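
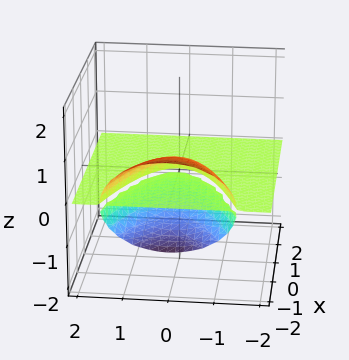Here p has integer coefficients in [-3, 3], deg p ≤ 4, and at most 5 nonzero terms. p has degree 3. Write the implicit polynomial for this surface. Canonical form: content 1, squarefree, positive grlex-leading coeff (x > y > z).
y^2*z + 2*z^3 + x*z

First, there are 2 components.
Next, the degree is 3 — no degree-2 surface has this shape.
Next, reading off the gridlines: one z-axis crossing is at z = 0; every point of the x-axis in the box is on the surface; the visible y-axis segment lies entirely on the surface.
Finally, together with the visible shape, these determine p as stated.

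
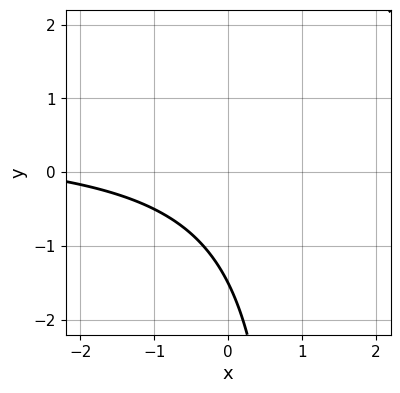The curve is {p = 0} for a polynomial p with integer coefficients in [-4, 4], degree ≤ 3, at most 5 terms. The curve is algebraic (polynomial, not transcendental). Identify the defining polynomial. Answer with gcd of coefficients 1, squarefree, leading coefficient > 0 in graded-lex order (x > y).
2*x*y - x - 2*y - 3

deg p = 2. No degree-1 curve has this shape.
Checking where it meets the axes: it misses every integer gridline on the x-axis.
Matching integer coefficients to the picture gives p.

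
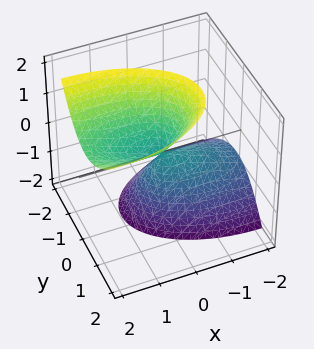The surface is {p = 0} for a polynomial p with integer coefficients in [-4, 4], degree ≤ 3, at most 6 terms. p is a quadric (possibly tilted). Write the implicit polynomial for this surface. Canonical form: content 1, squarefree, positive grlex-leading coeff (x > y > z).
x^2 - 2*x*z + 3*y^2 - y*z - z^2

(a) The degree is 2 — a generic line meets the surface in up to 2 points.
(b) From the visible intercepts: one y-axis crossing is at y = 0; it meets the x-axis at x = 0 (among the integer gridlines); one z-axis crossing is at z = 0.
(c) Assembling these constraints gives the stated polynomial.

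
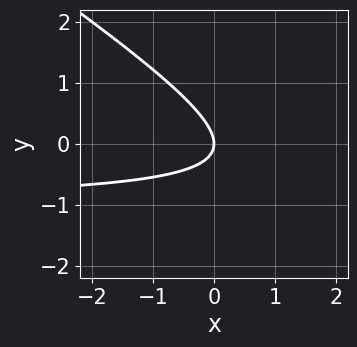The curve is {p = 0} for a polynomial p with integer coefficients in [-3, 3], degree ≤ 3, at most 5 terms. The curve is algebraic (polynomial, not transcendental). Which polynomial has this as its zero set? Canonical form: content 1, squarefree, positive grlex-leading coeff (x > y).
Degree: a generic line meets the curve in up to 2 points, so deg p = 2.
From the visible intercepts: one x-axis crossing is at x = 0; it crosses the y-axis at the gridline y = 0.
Fitting integer coefficients to these (and the overall shape) gives p.

2*x*y + 3*y^2 + 2*x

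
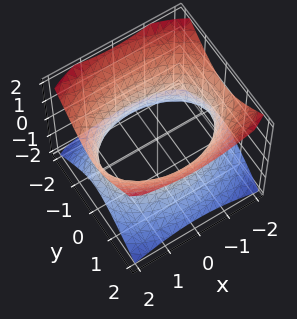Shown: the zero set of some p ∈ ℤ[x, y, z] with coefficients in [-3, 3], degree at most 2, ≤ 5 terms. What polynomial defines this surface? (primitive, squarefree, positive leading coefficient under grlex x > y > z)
First, the degree is 2 — an hourglass — one-sheet hyperboloid; a quadric.
Then, symmetries: mirror symmetry y ↦ −y ⇒ only even powers of y; mirror symmetry z ↦ −z ⇒ only even powers of z; it's symmetric under x → −x, forcing even powers of x.
Then, from the axis intercepts and sections: no z-intercept at any integer in the box.
Finally, matching integer coefficients to the picture gives p.

x^2 + 2*y^2 - 2*z^2 - 3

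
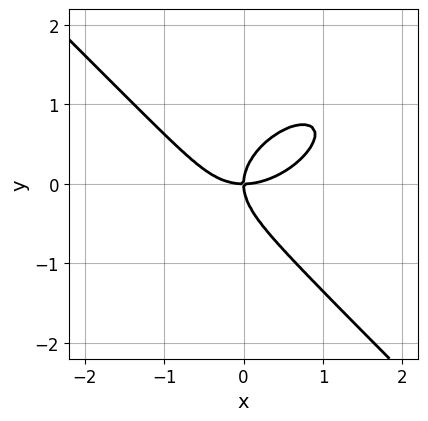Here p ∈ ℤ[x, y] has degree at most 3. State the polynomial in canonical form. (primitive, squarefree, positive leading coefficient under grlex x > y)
(a) The degree is 3 — no degree-2 curve has this shape.
(b) From the visible intercepts: it meets the y-axis at y = 0 (among the integer gridlines); it crosses the x-axis at the gridline x = 0.
(c) Together with the visible shape, these determine p as stated.

2*x^3 - x^2*y + 3*y^3 - 3*x*y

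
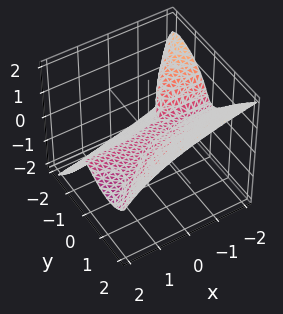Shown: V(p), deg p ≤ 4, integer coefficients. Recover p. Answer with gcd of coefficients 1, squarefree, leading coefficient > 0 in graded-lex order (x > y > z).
2*x*y^2 - 2*y^3 + 3*z^3 + 3*y*z + 2*z

(a) The degree is 3 — no degree-2 surface has this shape.
(b) From the axis intercepts and sections: it meets the z-axis at z = 0 (among the integer gridlines); the visible x-axis segment lies entirely on the surface; it meets the y-axis at y = 0 (among the integer gridlines).
(c) Solving for integer coefficients yields p as stated.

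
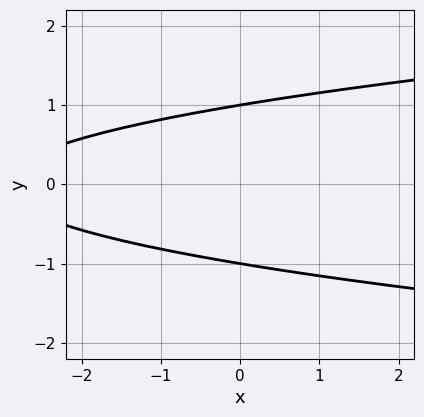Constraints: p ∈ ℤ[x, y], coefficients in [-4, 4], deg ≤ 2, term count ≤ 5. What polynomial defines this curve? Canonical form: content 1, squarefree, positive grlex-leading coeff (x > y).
3*y^2 - x - 3

First, deg p = 2.
Then, symmetries: it's symmetric under y → −y, forcing even powers of y.
Then, reading off the gridlines: the y-axis gridline crossings are at y ∈ {-1, 1}; the curve avoids every integer x-axis point in the box.
Finally, assembling these constraints gives the stated polynomial.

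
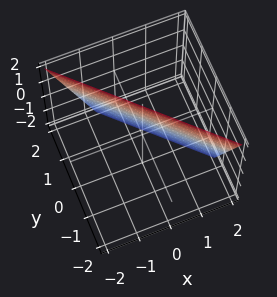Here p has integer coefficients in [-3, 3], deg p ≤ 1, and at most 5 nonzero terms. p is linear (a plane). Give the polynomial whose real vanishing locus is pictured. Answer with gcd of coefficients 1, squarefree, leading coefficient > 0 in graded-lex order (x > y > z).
3*x + 3*y + z - 2

First, the degree is 1 — every cross-section is a straight line — this is a plane.
Next, checking where it meets the axes: it crosses the z-axis at the gridline z = 2.
Finally, these observations pin down the coefficients.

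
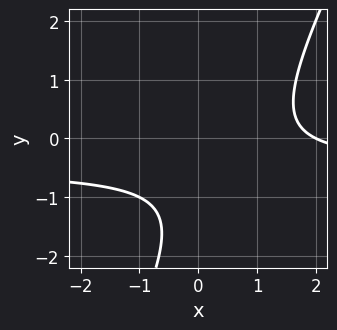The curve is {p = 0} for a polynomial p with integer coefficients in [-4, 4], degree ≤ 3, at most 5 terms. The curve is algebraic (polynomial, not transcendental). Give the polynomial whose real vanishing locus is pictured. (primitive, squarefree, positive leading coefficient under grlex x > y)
Degree: no degree-1 curve has this shape, so deg p = 2.
Against the integer gridlines: no y-intercept at any integer in the box; it crosses the x-axis at the gridline x = 2.
The integer polynomial consistent with all of this is the stated p.

2*x*y - y^2 + x - 2*y - 2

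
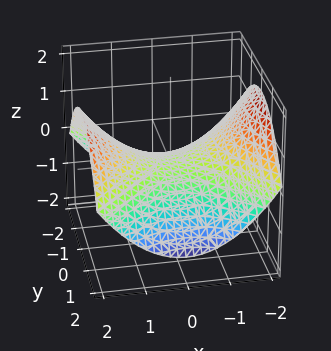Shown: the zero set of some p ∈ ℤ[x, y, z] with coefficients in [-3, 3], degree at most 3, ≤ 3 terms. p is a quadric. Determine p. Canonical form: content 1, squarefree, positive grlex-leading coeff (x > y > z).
x^2 - y^2 - 3*z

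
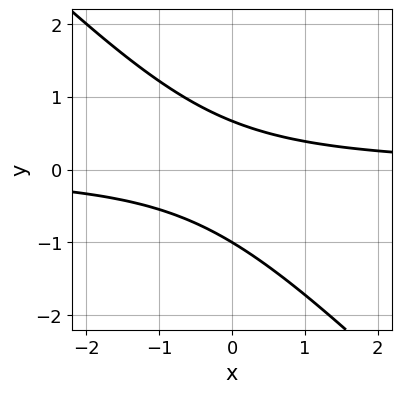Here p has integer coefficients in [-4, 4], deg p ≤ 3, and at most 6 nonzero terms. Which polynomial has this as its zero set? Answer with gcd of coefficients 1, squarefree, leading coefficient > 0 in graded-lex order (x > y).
3*x*y + 3*y^2 + y - 2

(a) deg p = 2. No degree-1 curve has this shape.
(b) Observable constraints: one y-axis crossing is at y = -1; no x-intercept at any integer in the box.
(c) The integer polynomial consistent with all of this is the stated p.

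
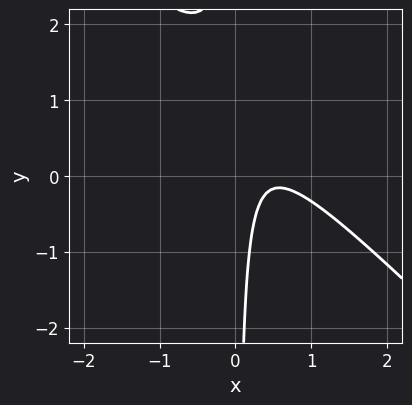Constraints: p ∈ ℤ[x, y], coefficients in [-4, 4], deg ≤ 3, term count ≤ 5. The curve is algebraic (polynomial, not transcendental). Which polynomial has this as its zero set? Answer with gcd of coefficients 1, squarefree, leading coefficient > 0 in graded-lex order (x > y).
3*x^2 + 3*x*y - 3*x + 1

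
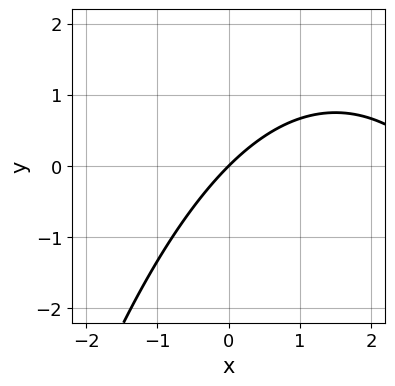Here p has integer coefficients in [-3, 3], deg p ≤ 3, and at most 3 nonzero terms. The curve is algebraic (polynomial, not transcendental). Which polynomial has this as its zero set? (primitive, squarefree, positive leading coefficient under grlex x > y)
x^2 - 3*x + 3*y

1. Degree: the shape is more complex than any degree-1 curve, so deg p = 2.
2. Observable constraints: it crosses the y-axis at the gridline y = 0; it crosses the x-axis at the gridline x = 0.
3. Solving for integer coefficients yields p as stated.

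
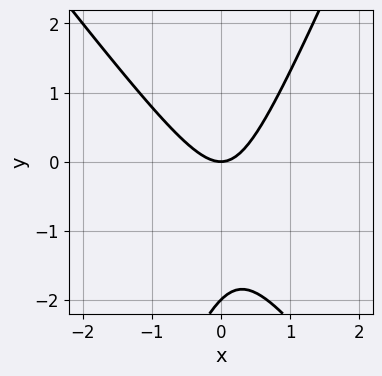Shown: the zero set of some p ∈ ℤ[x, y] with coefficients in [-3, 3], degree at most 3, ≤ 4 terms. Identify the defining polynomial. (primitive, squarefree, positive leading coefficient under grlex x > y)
The degree is 2 — no degree-1 curve has this shape.
Checking where it meets the axes: among the integer gridlines, it crosses the y-axis at y ∈ {-2, 0}; one x-axis crossing is at x = 0.
Together with the visible shape, these determine p as stated.

3*x^2 + x*y - y^2 - 2*y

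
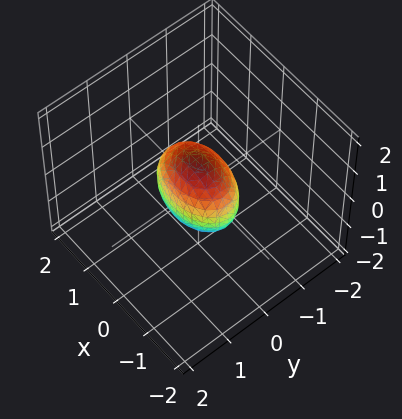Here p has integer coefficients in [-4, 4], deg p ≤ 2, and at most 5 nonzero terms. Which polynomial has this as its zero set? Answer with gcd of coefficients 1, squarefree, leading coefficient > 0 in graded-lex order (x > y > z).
1. Degree: bounded and convex; a quadric, so deg p = 2.
2. Symmetries: mirror symmetry x ↦ −x ⇒ only even powers of x; it's symmetric under z → −z, forcing even powers of z; mirror symmetry y ↦ −y ⇒ only even powers of y.
3. Observable constraints: among the integer gridlines, it crosses the x-axis at x ∈ {-1, 1}; among the integer gridlines, it crosses the z-axis at z ∈ {-1, 1}.
4. Assembling these constraints gives the stated polynomial.

x^2 + 2*y^2 + z^2 - 1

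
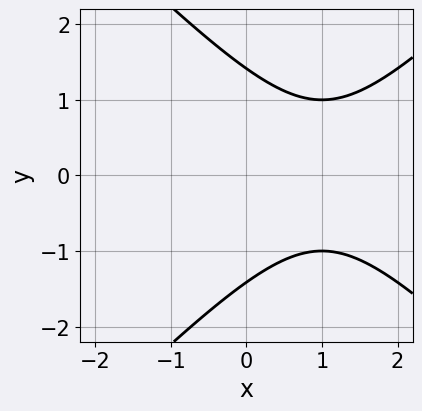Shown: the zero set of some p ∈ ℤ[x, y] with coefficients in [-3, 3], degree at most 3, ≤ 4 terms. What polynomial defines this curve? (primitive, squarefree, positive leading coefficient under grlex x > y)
x^2 - y^2 - 2*x + 2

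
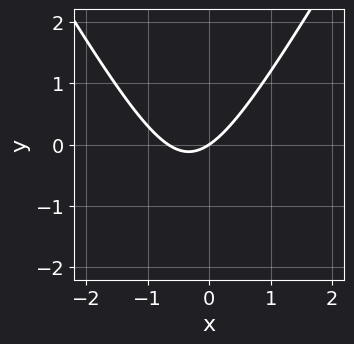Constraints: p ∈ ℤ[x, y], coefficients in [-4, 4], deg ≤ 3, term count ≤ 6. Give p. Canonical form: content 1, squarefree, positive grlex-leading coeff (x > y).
(a) The degree is 2 — a generic line meets the curve in up to 2 points.
(b) Checking where it meets the axes: it crosses the x-axis at the gridline x = 0; it crosses the y-axis at the gridline y = 0.
(c) The integer polynomial consistent with all of this is the stated p.

3*x^2 - y^2 + 2*x - 3*y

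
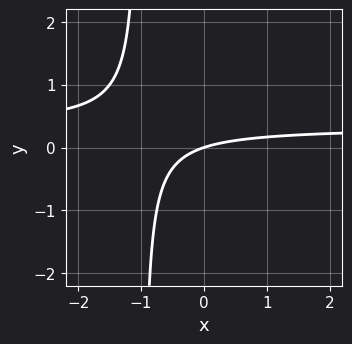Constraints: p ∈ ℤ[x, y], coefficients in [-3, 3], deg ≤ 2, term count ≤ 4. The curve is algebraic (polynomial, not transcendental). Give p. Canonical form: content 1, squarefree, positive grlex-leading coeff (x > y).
First, the degree is 2 — the shape is more complex than any degree-1 curve.
Then, reading off the gridlines: it crosses the y-axis at the gridline y = 0; it crosses the x-axis at the gridline x = 0.
Finally, these observations pin down the coefficients.

3*x*y - x + 3*y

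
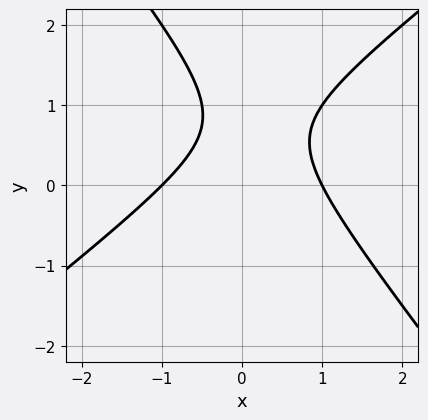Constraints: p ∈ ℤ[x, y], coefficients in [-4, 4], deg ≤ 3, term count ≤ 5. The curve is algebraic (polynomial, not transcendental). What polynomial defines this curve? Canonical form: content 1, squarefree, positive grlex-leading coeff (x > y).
1. deg p = 2. The shape is more complex than any degree-1 curve.
2. From the axis intercepts and sections: it misses every integer gridline on the y-axis; among the integer gridlines, it crosses the x-axis at x ∈ {-1, 1}.
3. Solving for integer coefficients yields p as stated.

2*x^2 - x*y - 2*y^2 + 3*y - 2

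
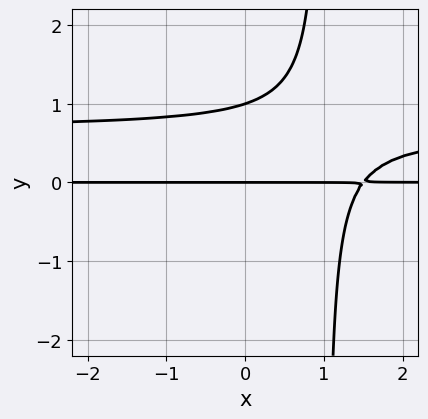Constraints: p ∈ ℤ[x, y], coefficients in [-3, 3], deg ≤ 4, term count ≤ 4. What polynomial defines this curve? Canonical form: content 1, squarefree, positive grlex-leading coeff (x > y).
1. The degree is 3 — the shape is more complex than any degree-2 curve.
2. Reading off the gridlines: among the integer gridlines, it crosses the y-axis at y ∈ {0, 1}; the visible x-axis segment lies entirely on the curve.
3. Fitting integer coefficients to these (and the overall shape) gives p.

3*x*y^2 - 2*x*y - 3*y^2 + 3*y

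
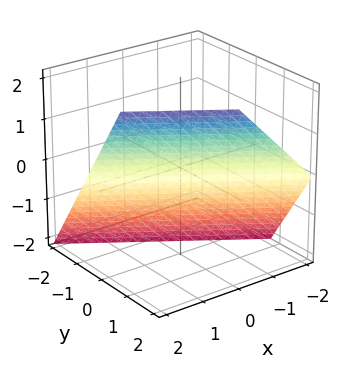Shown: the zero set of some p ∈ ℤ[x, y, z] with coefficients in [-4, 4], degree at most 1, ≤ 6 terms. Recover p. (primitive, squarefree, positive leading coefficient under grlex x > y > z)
2*x + 3*y - 2*z - 2

First, deg p = 1.
Next, against the integer gridlines: one x-axis crossing is at x = 1; it crosses the z-axis at the gridline z = -1.
Finally, together with the visible shape, these determine p as stated.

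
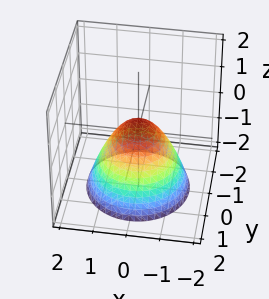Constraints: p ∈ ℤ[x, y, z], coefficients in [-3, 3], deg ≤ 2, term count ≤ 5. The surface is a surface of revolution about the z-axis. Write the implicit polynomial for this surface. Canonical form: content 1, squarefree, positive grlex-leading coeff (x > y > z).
3*x^2 + 3*y^2 + 3*z - 1

1. The degree is 2 — the shape is more complex than any degree-1 surface.
2. Symmetries: every cross-section ⟂ z is a circle, so x, y appear only via x² + y².
3. Reading off the gridlines: a circular section at z = -2 has radius between 1 and 2.
4. Together with the visible shape, these determine p as stated.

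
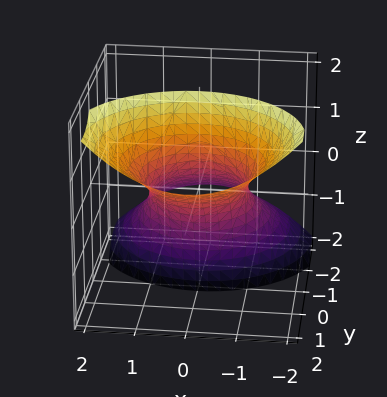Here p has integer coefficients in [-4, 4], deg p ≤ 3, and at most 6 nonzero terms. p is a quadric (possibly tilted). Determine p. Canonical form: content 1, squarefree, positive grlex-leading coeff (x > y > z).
x^2 + y^2 - 2*y*z - 1

First, the degree is 2 — a generic line meets the surface in up to 2 points.
Next, from the axis intercepts and sections: the y-axis gridline crossings are at y ∈ {-1, 1}; the surface avoids every integer z-axis point in the box.
Finally, matching integer coefficients to the picture gives p.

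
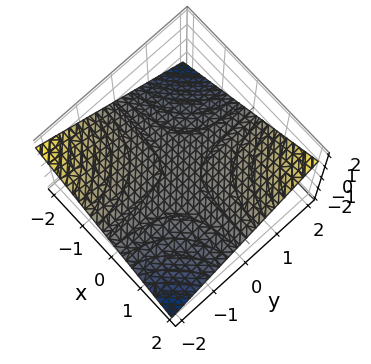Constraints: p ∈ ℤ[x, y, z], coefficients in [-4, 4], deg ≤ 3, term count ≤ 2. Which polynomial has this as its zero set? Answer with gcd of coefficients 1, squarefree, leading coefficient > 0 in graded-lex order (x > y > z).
1. Degree: a saddle surface; a quadric, so deg p = 2.
2. From the axis intercepts and sections: one z-axis crossing is at z = 0; every point of the x-axis in the box is on the surface; the visible y-axis segment lies entirely on the surface.
3. Fitting integer coefficients to these (and the overall shape) gives p.

x*y - 3*z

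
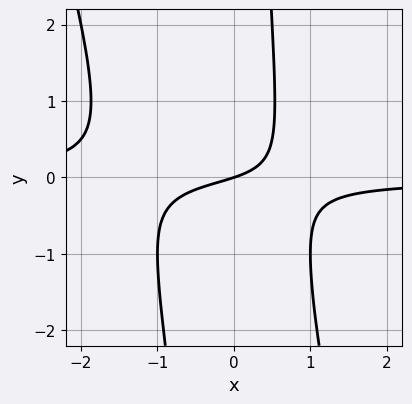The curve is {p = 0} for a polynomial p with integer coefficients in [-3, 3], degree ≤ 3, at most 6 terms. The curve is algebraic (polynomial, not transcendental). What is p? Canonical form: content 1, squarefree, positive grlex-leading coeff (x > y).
3*x^2*y + x*y^2 + 2*x*y + x - 3*y

The degree is 3 — the shape is more complex than any degree-2 curve.
Checking where it meets the axes: it crosses the x-axis at the gridline x = 0; one y-axis crossing is at y = 0.
Putting this together gives p.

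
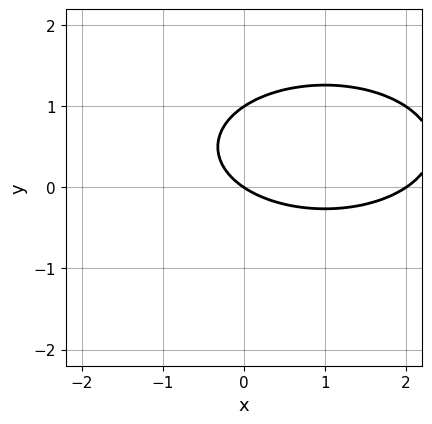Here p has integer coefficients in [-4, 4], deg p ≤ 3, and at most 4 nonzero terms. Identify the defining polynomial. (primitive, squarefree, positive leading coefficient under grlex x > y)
1. deg p = 2.
2. Against the integer gridlines: the y-axis gridline crossings are at y ∈ {0, 1}; the x-axis gridline crossings are at x ∈ {0, 2}.
3. Assembling these constraints gives the stated polynomial.

x^2 + 3*y^2 - 2*x - 3*y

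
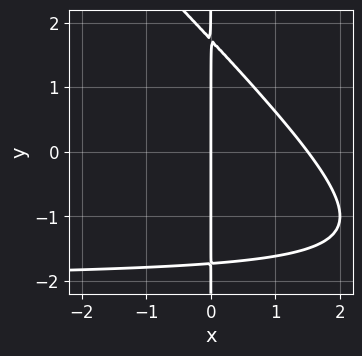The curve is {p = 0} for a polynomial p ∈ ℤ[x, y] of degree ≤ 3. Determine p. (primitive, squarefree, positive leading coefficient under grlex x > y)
x^2*y + x*y^2 + 2*x^2 - 3*x

1. deg p = 3. A generic line meets the curve in up to 3 points.
2. Checking where it meets the axes: it crosses the x-axis at the gridline x = 0; every point of the y-axis in the box is on the curve.
3. Fitting integer coefficients to these (and the overall shape) gives p.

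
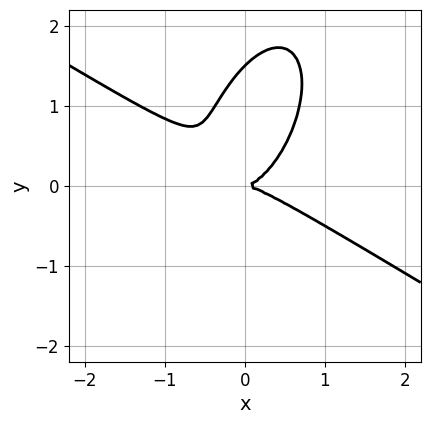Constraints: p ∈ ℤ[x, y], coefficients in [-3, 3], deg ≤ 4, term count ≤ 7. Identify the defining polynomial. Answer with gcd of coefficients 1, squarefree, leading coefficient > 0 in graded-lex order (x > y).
First, degree: the shape is more complex than any degree-2 curve, so deg p = 3.
Next, checking where it meets the axes: it crosses the y-axis at the gridline y = 0; it meets the x-axis at x = 0 (among the integer gridlines).
Finally, these observations pin down the coefficients.

3*x^3 + 3*x^2*y - 2*x*y^2 + 2*y^3 - 3*y^2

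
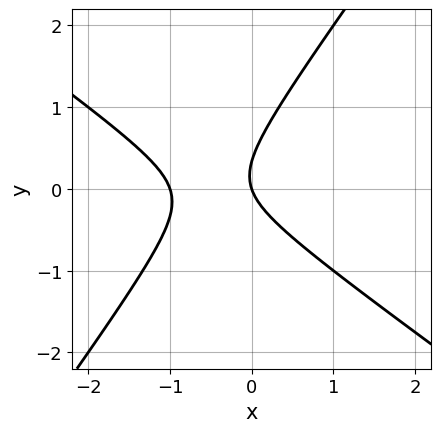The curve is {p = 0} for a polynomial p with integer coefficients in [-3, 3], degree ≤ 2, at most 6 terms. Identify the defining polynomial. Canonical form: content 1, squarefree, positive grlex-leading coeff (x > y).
3*x^2 + 2*x*y - 3*y^2 + 3*x + y

deg p = 2. The shape is more complex than any degree-1 curve.
Reading off the gridlines: it crosses the y-axis at the gridline y = 0; the x-axis gridline crossings are at x ∈ {-1, 0}.
Fitting integer coefficients to these (and the overall shape) gives p.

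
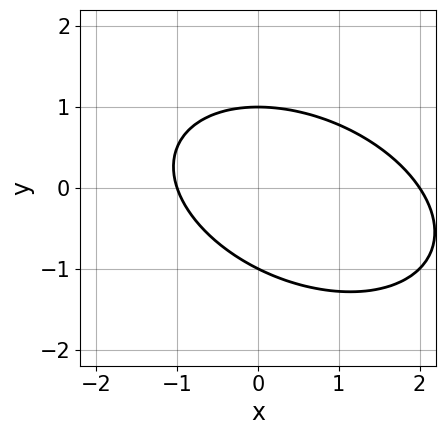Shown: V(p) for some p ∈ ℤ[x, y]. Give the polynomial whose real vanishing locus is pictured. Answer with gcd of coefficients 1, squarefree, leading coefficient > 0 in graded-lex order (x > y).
x^2 + x*y + 2*y^2 - x - 2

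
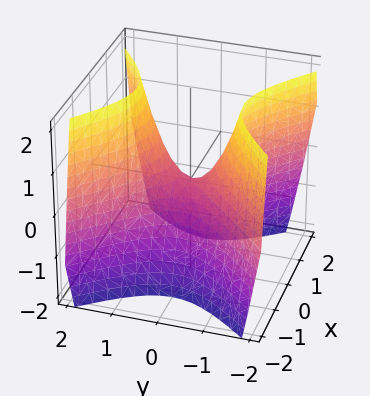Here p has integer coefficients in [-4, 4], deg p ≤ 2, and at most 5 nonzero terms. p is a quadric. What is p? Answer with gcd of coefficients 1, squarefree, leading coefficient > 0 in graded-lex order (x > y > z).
1. The degree is 2 — a hyperbolic paraboloid; a quadric.
2. Symmetries: it's symmetric under y → −y, forcing even powers of y; the x ↦ −x reflection is a symmetry, so x appears only in even powers.
3. Observable constraints: one y-axis crossing is at y = 0; one z-axis crossing is at z = 0; it meets the x-axis at x = 0 (among the integer gridlines).
4. The integer polynomial consistent with all of this is the stated p.

3*x^2 - 3*y^2 + 2*z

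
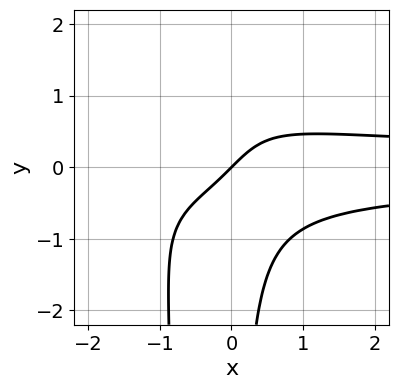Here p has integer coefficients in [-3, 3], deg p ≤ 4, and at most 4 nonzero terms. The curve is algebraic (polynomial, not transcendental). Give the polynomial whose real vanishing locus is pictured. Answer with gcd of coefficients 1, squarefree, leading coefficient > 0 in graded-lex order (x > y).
3*x^2*y^2 + 2*x*y^2 - 2*x + 2*y

First, degree: a generic line meets the curve in up to 4 points, so deg p = 4.
Then, observable constraints: it meets the y-axis at y = 0 (among the integer gridlines); one x-axis crossing is at x = 0.
Finally, matching integer coefficients to the picture gives p.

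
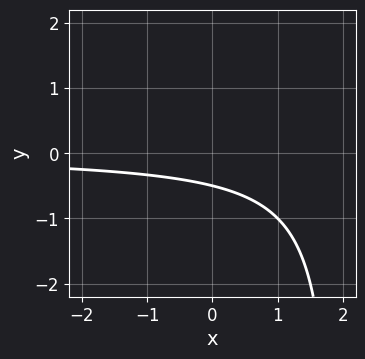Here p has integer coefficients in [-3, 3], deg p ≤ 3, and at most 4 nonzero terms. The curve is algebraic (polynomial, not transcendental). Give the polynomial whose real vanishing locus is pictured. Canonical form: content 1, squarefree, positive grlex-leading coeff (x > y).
x*y - 2*y - 1

First, the degree is 2 — the shape is more complex than any degree-1 curve.
Next, observable constraints: the curve avoids every integer x-axis point in the box.
Finally, solving for integer coefficients yields p as stated.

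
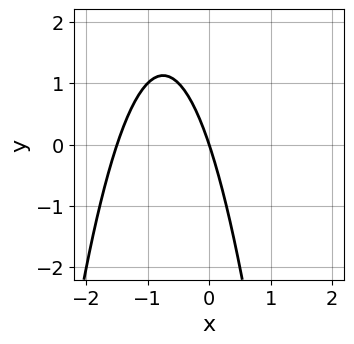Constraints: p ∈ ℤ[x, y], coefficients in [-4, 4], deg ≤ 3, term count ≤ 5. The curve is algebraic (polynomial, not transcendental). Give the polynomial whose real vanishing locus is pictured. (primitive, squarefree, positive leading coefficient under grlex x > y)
2*x^2 + 3*x + y

(a) Degree: a generic line meets the curve in up to 2 points, so deg p = 2.
(b) Against the integer gridlines: it meets the x-axis at x = 0 (among the integer gridlines); it meets the y-axis at y = 0 (among the integer gridlines).
(c) Matching integer coefficients to the picture gives p.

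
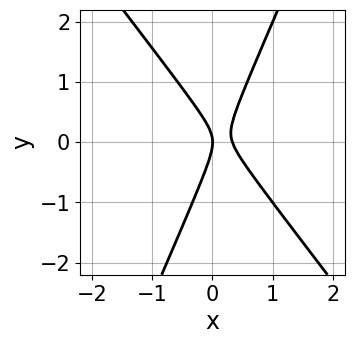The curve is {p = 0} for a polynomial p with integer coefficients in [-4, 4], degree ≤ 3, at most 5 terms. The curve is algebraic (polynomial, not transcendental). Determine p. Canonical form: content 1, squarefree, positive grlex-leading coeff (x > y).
First, the degree is 2 — the shape is more complex than any degree-1 curve.
Next, observable constraints: one x-axis crossing is at x = 0; one y-axis crossing is at y = 0.
Finally, putting this together gives p.

3*x^2 + x*y - y^2 - x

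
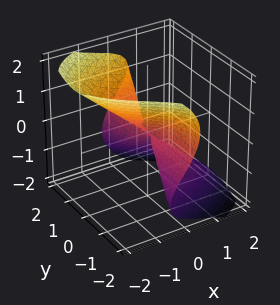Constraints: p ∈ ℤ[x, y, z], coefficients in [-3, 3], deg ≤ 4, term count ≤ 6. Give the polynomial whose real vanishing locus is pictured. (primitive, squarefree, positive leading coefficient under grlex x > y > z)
2*x^3 + 3*x*y^2 - 2*x*y*z - 2*y^2*z + 3*z^3

1. Degree: no degree-2 surface has this shape, so deg p = 3.
2. Reading off the gridlines: every point of the y-axis in the box is on the surface; it crosses the z-axis at the gridline z = 0; it crosses the x-axis at the gridline x = 0.
3. Solving for integer coefficients yields p as stated.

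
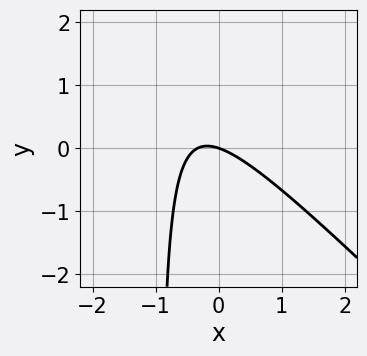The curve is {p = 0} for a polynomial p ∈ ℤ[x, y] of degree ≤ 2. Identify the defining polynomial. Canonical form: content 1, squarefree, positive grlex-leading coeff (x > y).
3*x^2 + 3*x*y + x + 3*y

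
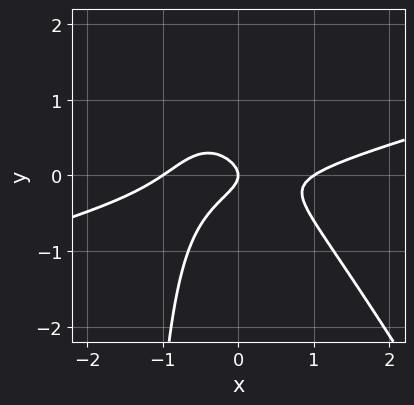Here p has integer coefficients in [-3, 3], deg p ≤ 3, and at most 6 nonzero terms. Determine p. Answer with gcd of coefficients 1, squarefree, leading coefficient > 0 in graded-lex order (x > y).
1. deg p = 3.
2. From the axis intercepts and sections: it meets the y-axis at y = 0 (among the integer gridlines); the x-axis gridline crossings are at x ∈ {-1, 0, 1}.
3. Matching integer coefficients to the picture gives p.

x^3 - 3*x^2*y - 2*x*y^2 - 3*y^2 - x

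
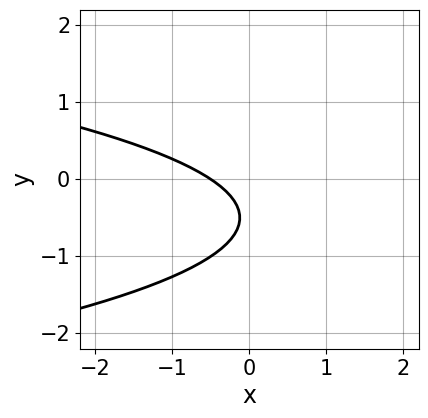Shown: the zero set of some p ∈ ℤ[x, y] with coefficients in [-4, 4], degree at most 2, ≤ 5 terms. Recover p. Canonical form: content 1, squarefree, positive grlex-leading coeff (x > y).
First, the degree is 2 — the shape is more complex than any degree-1 curve.
Next, reading off the gridlines: it misses every integer gridline on the y-axis.
Finally, solving for integer coefficients yields p as stated.

3*y^2 + 2*x + 3*y + 1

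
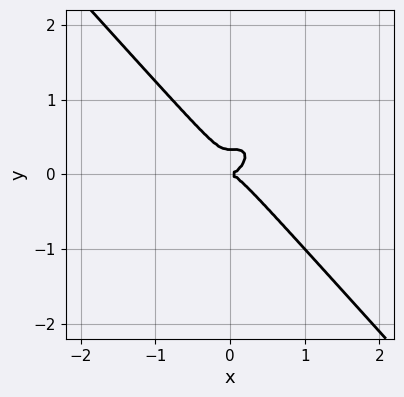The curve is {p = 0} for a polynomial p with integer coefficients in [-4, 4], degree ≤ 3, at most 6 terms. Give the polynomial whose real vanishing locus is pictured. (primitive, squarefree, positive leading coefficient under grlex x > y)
Degree: no degree-2 curve has this shape, so deg p = 3.
Checking where it meets the axes: one x-axis crossing is at x = 0; one y-axis crossing is at y = 0.
Together with the visible shape, these determine p as stated.

3*x^3 - x^2*y + 3*y^3 - y^2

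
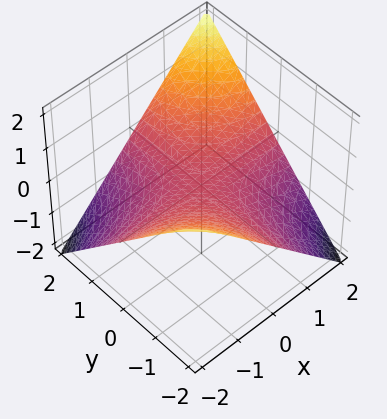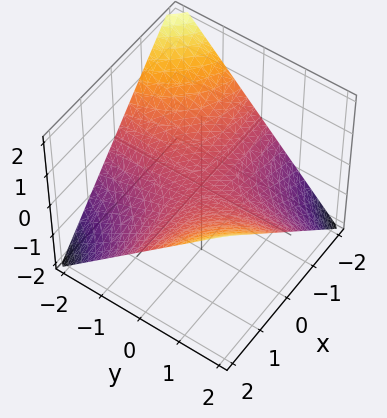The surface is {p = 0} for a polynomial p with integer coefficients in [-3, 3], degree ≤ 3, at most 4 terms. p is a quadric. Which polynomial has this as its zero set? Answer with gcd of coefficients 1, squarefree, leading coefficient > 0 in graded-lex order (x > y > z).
First, the degree is 2 — a saddle surface; a quadric.
Then, against the integer gridlines: every point of the x-axis in the box is on the surface; the visible y-axis segment lies entirely on the surface; it meets the z-axis at z = 0 (among the integer gridlines).
Finally, fitting integer coefficients to these (and the overall shape) gives p.

x*y - 2*z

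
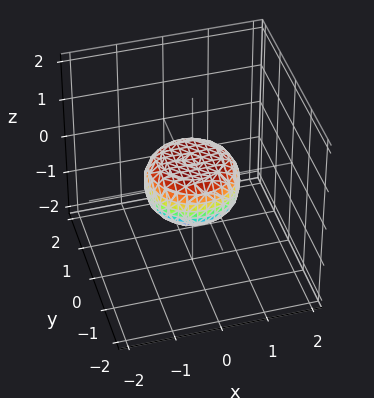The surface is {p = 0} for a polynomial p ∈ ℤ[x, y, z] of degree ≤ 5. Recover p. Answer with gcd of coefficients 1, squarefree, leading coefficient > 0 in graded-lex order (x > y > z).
2*x^4 + 4*x^2*y^2 + 2*y^4 - x^2 - y^2 + 3*z^2 - 1

(a) The degree is 4 — no degree-3 surface has this shape.
(b) Symmetry: every cross-section ⟂ z is a circle, so x, y appear only via x² + y².
(c) Checking where it meets the axes: the y-axis gridline crossings are at y ∈ {-1, 1}; among the integer gridlines, it crosses the x-axis at x ∈ {-1, 1}; a circular section at z = 0 has radius exactly 1.
(d) The integer polynomial consistent with all of this is the stated p.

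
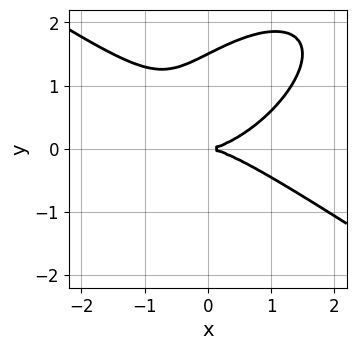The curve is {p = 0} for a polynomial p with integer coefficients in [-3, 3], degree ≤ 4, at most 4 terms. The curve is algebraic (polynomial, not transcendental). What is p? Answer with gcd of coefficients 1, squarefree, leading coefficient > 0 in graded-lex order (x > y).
deg p = 3. A generic line meets the curve in up to 3 points.
From the axis intercepts and sections: it crosses the y-axis at the gridline y = 0; one x-axis crossing is at x = 0.
Solving for integer coefficients yields p as stated.

x^3 - x*y^2 + 2*y^3 - 3*y^2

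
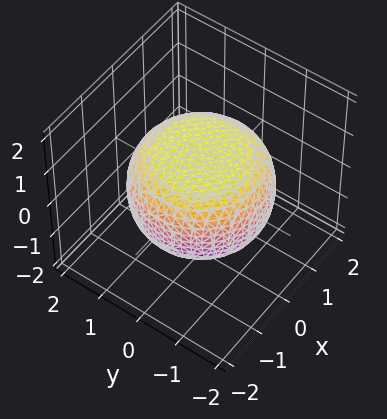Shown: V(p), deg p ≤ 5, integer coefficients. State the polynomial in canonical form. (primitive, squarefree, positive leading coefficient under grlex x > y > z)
First, the degree is 4 — no degree-3 surface has this shape.
Then, symmetry: the surface is invariant under rotation about z: p = q(x² + y², z).
Then, reading off the gridlines: a circular section at z = 0 has radius between 1 and 2; among the integer gridlines, it crosses the z-axis at z ∈ {-1, 1}.
Finally, the integer polynomial consistent with all of this is the stated p.

x^4 + 2*x^2*y^2 + y^4 - x^2 - y^2 + 3*z^2 - 3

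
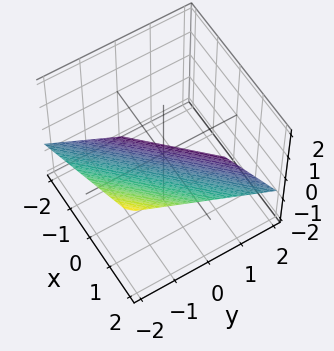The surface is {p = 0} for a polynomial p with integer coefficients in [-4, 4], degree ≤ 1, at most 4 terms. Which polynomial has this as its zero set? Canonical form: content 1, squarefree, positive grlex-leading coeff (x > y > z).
2*x - 2*y - 3*z - 2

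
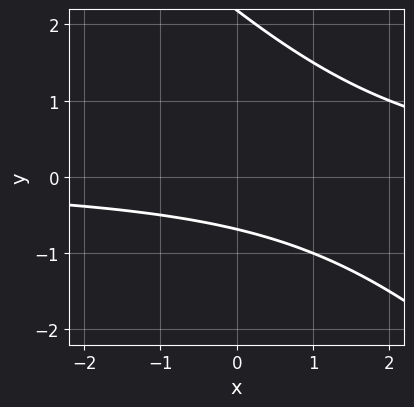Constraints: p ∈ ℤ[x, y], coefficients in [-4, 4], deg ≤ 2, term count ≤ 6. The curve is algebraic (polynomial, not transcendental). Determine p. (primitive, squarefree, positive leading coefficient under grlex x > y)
2*x*y + 2*y^2 - 3*y - 3

deg p = 2.
Observable constraints: it misses every integer gridline on the x-axis.
Assembling these constraints gives the stated polynomial.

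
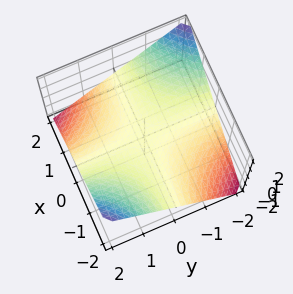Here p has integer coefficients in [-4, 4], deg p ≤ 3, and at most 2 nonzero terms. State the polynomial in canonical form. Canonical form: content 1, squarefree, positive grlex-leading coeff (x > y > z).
First, the degree is 2 — a hyperbolic paraboloid; a quadric.
Then, checking where it meets the axes: it meets the z-axis at z = 0 (among the integer gridlines); the visible y-axis segment lies entirely on the surface; every point of the x-axis in the box is on the surface.
Finally, putting this together gives p.

x*y + 2*z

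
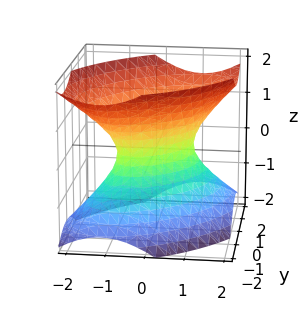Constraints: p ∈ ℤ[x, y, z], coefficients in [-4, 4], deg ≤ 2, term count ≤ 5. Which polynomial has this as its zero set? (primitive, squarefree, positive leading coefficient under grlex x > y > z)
3*x^2 - 3*x*y + 3*y^2 - 3*z^2 - 2

1. Degree: a generic line meets the surface in up to 2 points, so deg p = 2.
2. From the visible intercepts: no z-intercept at any integer in the box.
3. Fitting integer coefficients to these (and the overall shape) gives p.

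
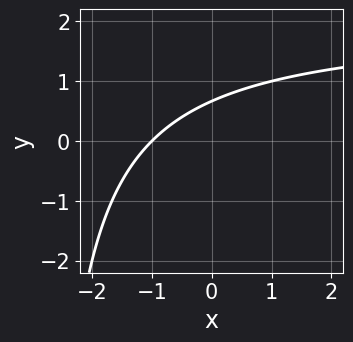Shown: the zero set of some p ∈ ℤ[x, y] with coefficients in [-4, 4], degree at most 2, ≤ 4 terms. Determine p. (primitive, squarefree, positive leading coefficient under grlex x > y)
x*y - 2*x + 3*y - 2

(a) The degree is 2 — a generic line meets the curve in up to 2 points.
(b) Reading off the gridlines: one x-axis crossing is at x = -1.
(c) Putting this together gives p.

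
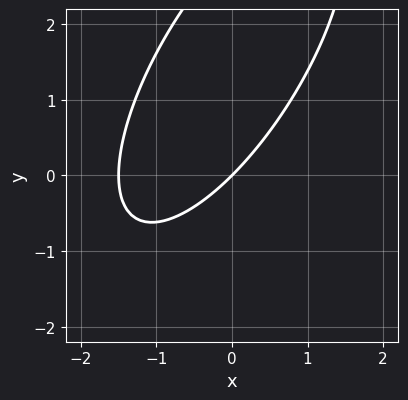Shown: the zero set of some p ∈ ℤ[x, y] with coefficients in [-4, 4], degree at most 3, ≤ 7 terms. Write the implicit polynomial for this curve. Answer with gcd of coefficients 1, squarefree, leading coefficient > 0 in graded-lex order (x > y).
1. The degree is 2 — the shape is more complex than any degree-1 curve.
2. From the axis intercepts and sections: one x-axis crossing is at x = 0; it meets the y-axis at y = 0 (among the integer gridlines).
3. Assembling these constraints gives the stated polynomial.

2*x^2 - 2*x*y + y^2 + 3*x - 3*y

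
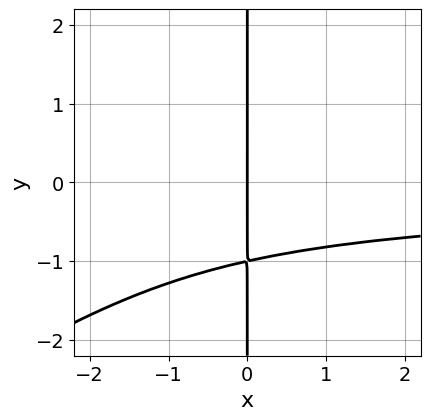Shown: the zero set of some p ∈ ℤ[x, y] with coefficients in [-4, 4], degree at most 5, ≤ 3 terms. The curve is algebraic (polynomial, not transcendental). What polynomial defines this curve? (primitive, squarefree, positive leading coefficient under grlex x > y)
2*x^2*y^2 - 3*x*y^3 - 3*x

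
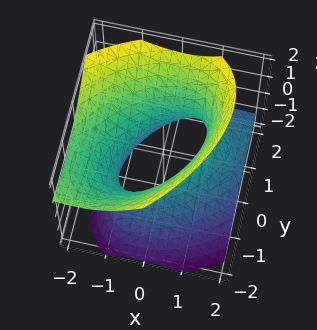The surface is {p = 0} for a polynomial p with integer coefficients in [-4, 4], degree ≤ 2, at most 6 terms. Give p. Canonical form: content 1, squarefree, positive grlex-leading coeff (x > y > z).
First, the degree is 2 — the shape is more complex than any degree-1 surface.
Next, observable constraints: no z-intercept at any integer in the box; among the integer gridlines, it crosses the y-axis at y ∈ {-1, 1}.
Finally, the integer polynomial consistent with all of this is the stated p. Check: (-1, 0, 0) on the x-axis lies on the surface, and p(-1, 0, 0) = 0. ✓

x^2 - x*y + x*z + y^2 - z^2 - 1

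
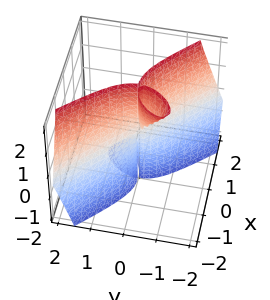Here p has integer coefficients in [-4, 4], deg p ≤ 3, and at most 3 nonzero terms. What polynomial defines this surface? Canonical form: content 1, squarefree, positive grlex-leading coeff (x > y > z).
There are 2 components. They look like related sheets of one shape, so recover p as a whole.
Degree: the shape is more complex than any degree-2 surface, so deg p = 3.
Observable constraints: it meets the x-axis at x = 0 (among the integer gridlines); the visible z-axis segment lies entirely on the surface; it crosses the y-axis at the gridline y = 0.
The integer polynomial consistent with all of this is the stated p.

x^3 + x*y*z + y^3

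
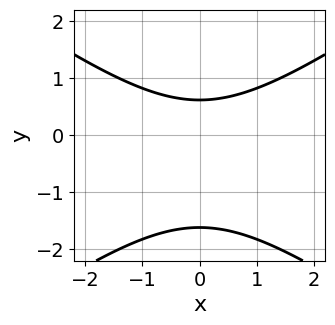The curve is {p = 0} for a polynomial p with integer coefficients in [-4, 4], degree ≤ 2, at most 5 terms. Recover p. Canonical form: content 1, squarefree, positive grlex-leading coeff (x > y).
x^2 - 2*y^2 - 2*y + 2

deg p = 2. The shape is more complex than any degree-1 curve.
Symmetries: mirror symmetry x ↦ −x ⇒ only even powers of x.
Reading off the gridlines: the curve avoids every integer x-axis point in the box.
The integer polynomial consistent with all of this is the stated p.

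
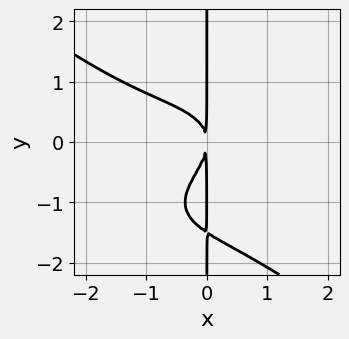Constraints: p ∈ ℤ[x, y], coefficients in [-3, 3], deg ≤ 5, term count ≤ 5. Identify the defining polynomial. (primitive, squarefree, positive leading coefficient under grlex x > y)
First, the degree is 4 — no degree-3 curve has this shape.
Next, from the axis intercepts and sections: every point of the y-axis in the box is on the curve.
Finally, these observations pin down the coefficients.

x^4 + 2*x*y^3 + x^3 + 3*x*y^2 + 3*x^2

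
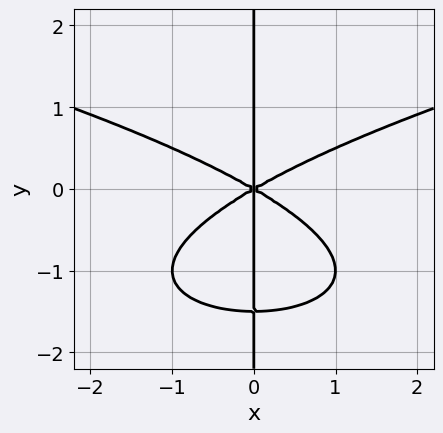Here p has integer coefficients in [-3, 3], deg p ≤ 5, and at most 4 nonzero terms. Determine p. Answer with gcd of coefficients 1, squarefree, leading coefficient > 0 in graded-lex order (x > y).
The degree is 4 — a generic line meets the curve in up to 4 points.
Reading off the gridlines: the visible y-axis segment lies entirely on the curve; it meets the x-axis at x = 0 (among the integer gridlines).
The integer polynomial consistent with all of this is the stated p.

2*x*y^3 - x^3 + 3*x*y^2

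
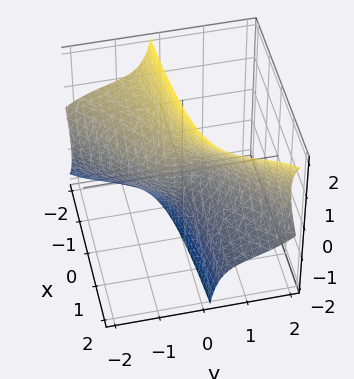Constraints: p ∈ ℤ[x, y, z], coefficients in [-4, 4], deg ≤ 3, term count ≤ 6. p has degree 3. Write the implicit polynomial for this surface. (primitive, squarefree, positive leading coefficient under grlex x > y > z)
(a) The degree is 3 — no degree-2 surface has this shape.
(b) Checking where it meets the axes: every point of the z-axis in the box is on the surface; one x-axis crossing is at x = 0.
(c) Fitting integer coefficients to these (and the overall shape) gives p.

2*x*y^2 + 2*x*y*z - 2*y^3 - 3*y*z^2 + 2*x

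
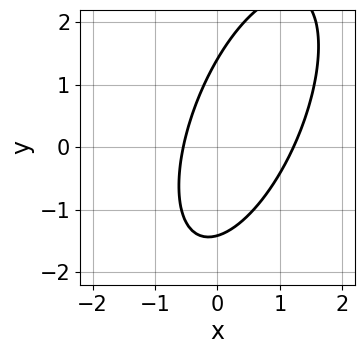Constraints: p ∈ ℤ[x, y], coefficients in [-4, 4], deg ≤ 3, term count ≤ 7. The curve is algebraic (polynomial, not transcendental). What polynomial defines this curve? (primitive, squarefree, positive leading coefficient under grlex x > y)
3*x^2 - 2*x*y + y^2 - 2*x - 2

deg p = 2. No degree-1 curve has this shape.
Putting this together gives p.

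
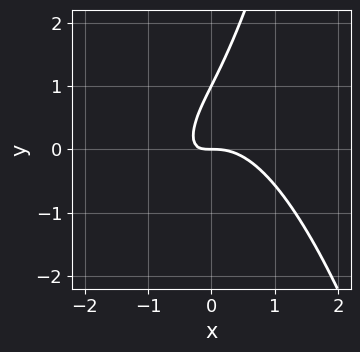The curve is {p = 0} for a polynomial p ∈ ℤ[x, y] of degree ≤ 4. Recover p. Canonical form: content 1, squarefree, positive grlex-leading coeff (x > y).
2*x^3 + 2*x*y - y^2 + y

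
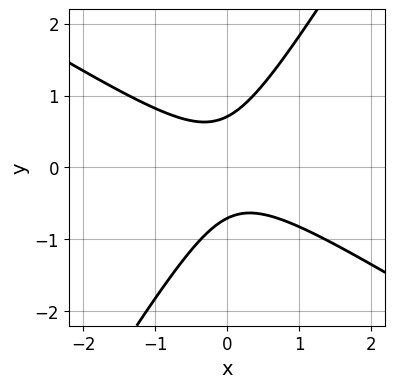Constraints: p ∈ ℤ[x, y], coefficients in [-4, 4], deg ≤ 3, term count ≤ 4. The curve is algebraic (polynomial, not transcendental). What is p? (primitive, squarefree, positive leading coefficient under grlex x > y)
2*x^2 + 2*x*y - 2*y^2 + 1

(a) deg p = 2. The shape is more complex than any degree-1 curve.
(b) From the visible intercepts: no x-intercept at any integer in the box.
(c) Assembling these constraints gives the stated polynomial.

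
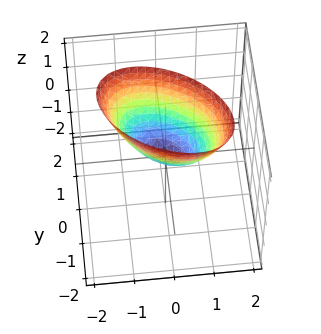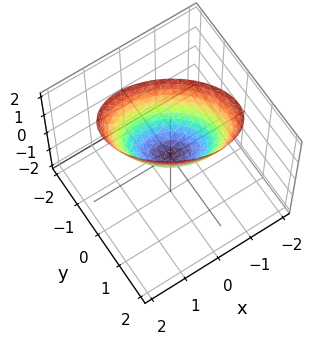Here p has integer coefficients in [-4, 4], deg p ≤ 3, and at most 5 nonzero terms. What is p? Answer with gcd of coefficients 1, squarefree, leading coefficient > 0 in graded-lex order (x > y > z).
(a) The degree is 2 — the shape is more complex than any degree-1 surface.
(b) From the axis intercepts and sections: it meets the y-axis at y = 0 (among the integer gridlines); it crosses the z-axis at the gridline z = 0; it crosses the x-axis at the gridline x = 0.
(c) Assembling these constraints gives the stated polynomial.

2*x^2 + 2*x*y + 3*y^2 - 2*z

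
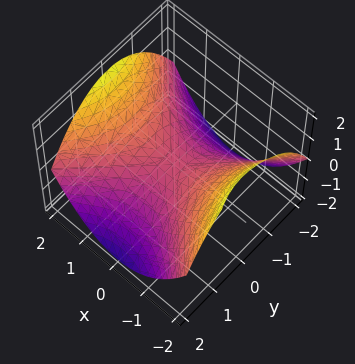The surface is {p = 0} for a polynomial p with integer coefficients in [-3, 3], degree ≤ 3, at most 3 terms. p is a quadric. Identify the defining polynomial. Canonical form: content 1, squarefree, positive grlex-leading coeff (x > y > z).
x^2 - y^2 - 2*z

(a) The degree is 2 — a hyperbolic paraboloid; a quadric.
(b) Symmetries: mirror symmetry y ↦ −y ⇒ only even powers of y; the x ↦ −x reflection is a symmetry, so x appears only in even powers.
(c) Reading off the gridlines: it meets the x-axis at x = 0 (among the integer gridlines); it meets the y-axis at y = 0 (among the integer gridlines); one z-axis crossing is at z = 0.
(d) The integer polynomial consistent with all of this is the stated p.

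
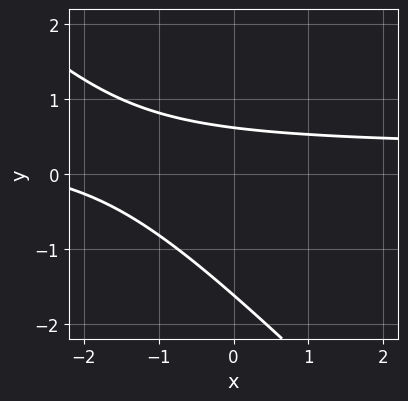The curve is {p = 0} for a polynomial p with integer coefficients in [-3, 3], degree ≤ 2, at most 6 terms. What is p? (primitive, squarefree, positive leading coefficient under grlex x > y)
3*x*y + 3*y^2 - x + 3*y - 3

First, degree: the shape is more complex than any degree-1 curve, so deg p = 2.
Next, reading off the gridlines: the curve avoids every integer x-axis point in the box.
Finally, matching integer coefficients to the picture gives p.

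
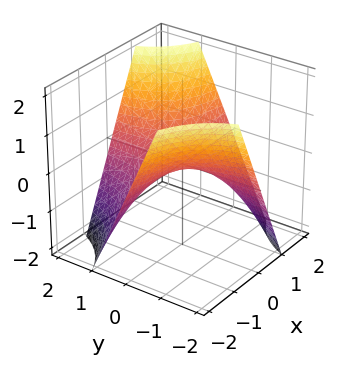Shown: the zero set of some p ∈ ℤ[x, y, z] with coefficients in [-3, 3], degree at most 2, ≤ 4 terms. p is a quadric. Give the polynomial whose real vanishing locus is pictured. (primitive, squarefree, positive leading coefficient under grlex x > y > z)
The degree is 2 — a hyperbolic paraboloid; a quadric.
From the visible intercepts: every point of the x-axis in the box is on the surface; every point of the y-axis in the box is on the surface.
Fitting integer coefficients to these (and the overall shape) gives p.

x*y - z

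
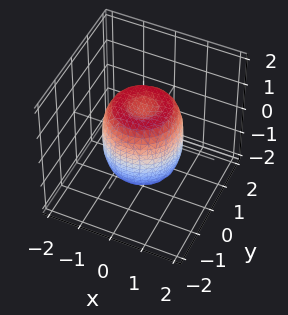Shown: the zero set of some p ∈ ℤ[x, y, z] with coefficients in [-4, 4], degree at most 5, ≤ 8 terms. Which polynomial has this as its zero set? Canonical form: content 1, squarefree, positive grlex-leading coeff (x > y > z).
First, deg p = 4. A generic line meets the surface in up to 4 points.
Then, symmetries: rotational symmetry about the z-axis ⇒ p depends on x, y only through x² + y².
Next, checking where it meets the axes: the z-axis gridline crossings are at z ∈ {-1, 1}; a circular section at z = 0 has radius between 1 and 2.
Finally, assembling these constraints gives the stated polynomial.

2*x^4 + 4*x^2*y^2 + 2*y^4 - 2*x^2 - 2*y^2 + z^2 - 1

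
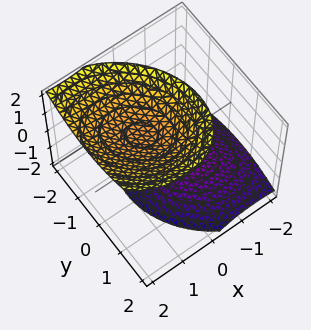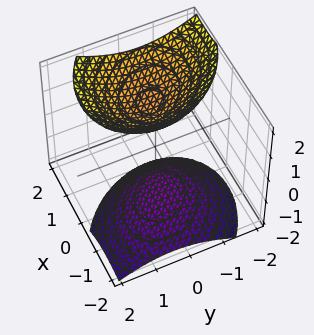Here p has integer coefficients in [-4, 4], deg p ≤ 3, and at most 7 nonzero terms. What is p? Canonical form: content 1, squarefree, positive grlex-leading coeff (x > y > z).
1. There are 2 components.
2. The degree is 2 — the shape is more complex than any degree-1 surface.
3. Against the integer gridlines: the surface avoids every integer y-axis point in the box; the surface avoids every integer x-axis point in the box.
4. Matching integer coefficients to the picture gives p.

2*x^2 + x*y - 2*x*z + 2*y^2 - 2*z^2 + 3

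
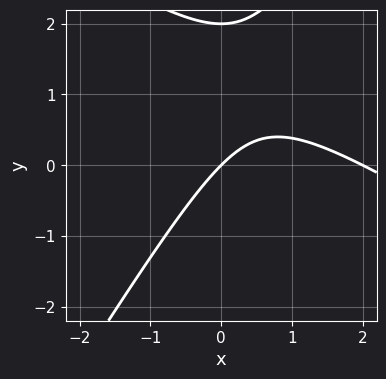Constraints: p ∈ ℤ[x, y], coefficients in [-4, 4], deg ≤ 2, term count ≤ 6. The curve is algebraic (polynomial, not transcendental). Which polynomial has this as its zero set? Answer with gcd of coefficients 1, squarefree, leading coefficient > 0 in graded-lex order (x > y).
(a) deg p = 2.
(b) Against the integer gridlines: the y-axis gridline crossings are at y ∈ {0, 2}; among the integer gridlines, it crosses the x-axis at x ∈ {0, 2}.
(c) Putting this together gives p.

x^2 + x*y - y^2 - 2*x + 2*y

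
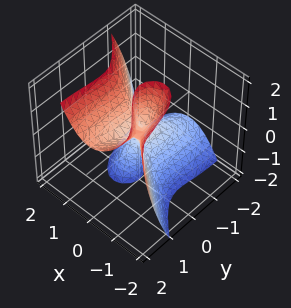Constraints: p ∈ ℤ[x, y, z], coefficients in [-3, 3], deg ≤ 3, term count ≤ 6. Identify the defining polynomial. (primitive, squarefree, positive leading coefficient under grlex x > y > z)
3*x^3 + 3*x^2*y - x*z^2 + y^3 - 2*y^2*z

First, deg p = 3. A generic line meets the surface in up to 3 points.
Then, against the integer gridlines: it meets the x-axis at x = 0 (among the integer gridlines); one y-axis crossing is at y = 0; every point of the z-axis in the box is on the surface.
Finally, fitting integer coefficients to these (and the overall shape) gives p.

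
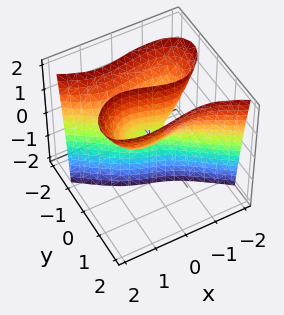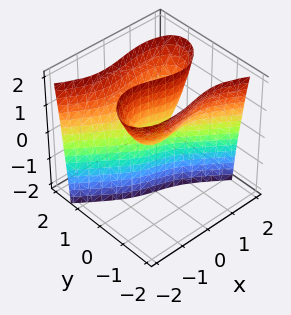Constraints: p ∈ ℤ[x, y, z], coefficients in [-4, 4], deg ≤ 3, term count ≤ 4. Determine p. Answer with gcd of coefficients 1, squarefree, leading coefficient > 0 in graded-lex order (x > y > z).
x^3 + 3*y^3 - x*z - 3*y*z

1. Degree: the shape is more complex than any degree-2 surface, so deg p = 3.
2. Checking where it meets the axes: the visible z-axis segment lies entirely on the surface; one x-axis crossing is at x = 0; one y-axis crossing is at y = 0.
3. Fitting integer coefficients to these (and the overall shape) gives p.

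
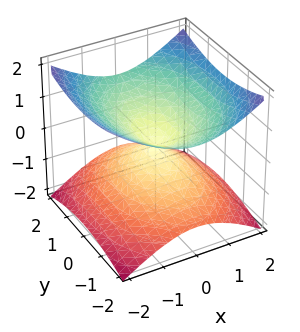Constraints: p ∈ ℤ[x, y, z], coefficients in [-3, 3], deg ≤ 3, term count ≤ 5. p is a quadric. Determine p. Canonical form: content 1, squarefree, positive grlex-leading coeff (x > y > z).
2*x^2 + y^2 - 3*z^2

First, degree: a double cone through the origin; a quadric, so deg p = 2.
Then, symmetries: mirror symmetry y ↦ −y ⇒ only even powers of y; mirror symmetry z ↦ −z ⇒ only even powers of z; the x ↦ −x reflection is a symmetry, so x appears only in even powers.
Next, observable constraints: it meets the y-axis at y = 0 (among the integer gridlines); one z-axis crossing is at z = 0; one x-axis crossing is at x = 0.
Finally, fitting integer coefficients to these (and the overall shape) gives p.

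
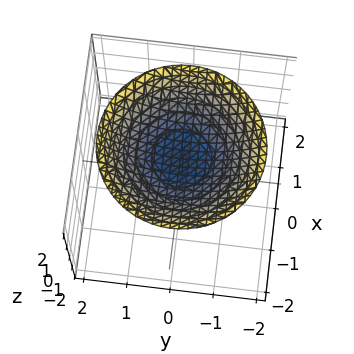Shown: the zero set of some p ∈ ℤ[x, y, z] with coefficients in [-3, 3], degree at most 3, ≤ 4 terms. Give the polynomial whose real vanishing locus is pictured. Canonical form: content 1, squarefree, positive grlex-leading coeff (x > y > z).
The degree is 2 — no degree-1 surface has this shape.
Symmetries: rotational symmetry about the z-axis ⇒ p depends on x, y only through x² + y².
From the axis intercepts and sections: the surface avoids every integer y-axis point in the box; a circular section at z = 2 has radius between 1 and 2; one z-axis crossing is at z = 1.
Together with the visible shape, these determine p as stated.

x^2 + y^2 - 3*z + 3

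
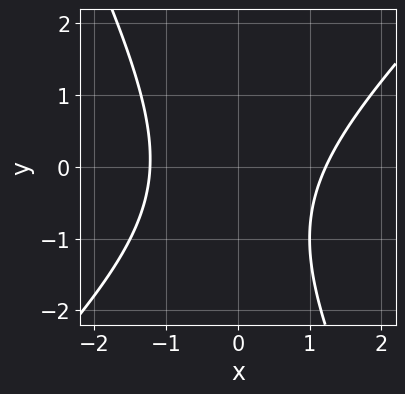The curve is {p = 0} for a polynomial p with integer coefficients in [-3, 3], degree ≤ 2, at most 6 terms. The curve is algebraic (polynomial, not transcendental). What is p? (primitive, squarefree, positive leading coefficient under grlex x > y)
2*x^2 - x*y - y^2 - y - 3

1. Degree: a generic line meets the curve in up to 2 points, so deg p = 2.
2. Checking where it meets the axes: it misses every integer gridline on the y-axis.
3. Assembling these constraints gives the stated polynomial.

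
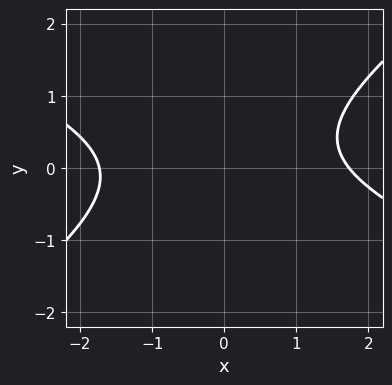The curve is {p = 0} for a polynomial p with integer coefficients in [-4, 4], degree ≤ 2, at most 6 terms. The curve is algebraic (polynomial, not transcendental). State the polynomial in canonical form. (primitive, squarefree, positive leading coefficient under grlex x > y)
deg p = 2. The shape is more complex than any degree-1 curve.
Observable constraints: no y-intercept at any integer in the box.
Putting this together gives p.

x^2 + x*y - 3*y^2 + y - 3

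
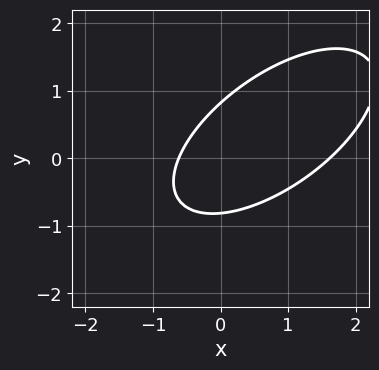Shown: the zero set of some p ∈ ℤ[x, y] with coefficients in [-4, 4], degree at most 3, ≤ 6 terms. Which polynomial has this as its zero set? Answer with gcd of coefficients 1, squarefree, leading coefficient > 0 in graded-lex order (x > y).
2*x^2 - 3*x*y + 3*y^2 - 2*x - 2

deg p = 2. A generic line meets the curve in up to 2 points.
Putting this together gives p.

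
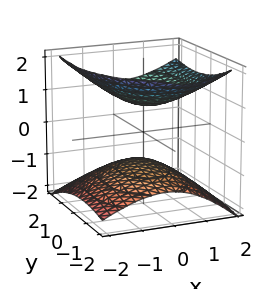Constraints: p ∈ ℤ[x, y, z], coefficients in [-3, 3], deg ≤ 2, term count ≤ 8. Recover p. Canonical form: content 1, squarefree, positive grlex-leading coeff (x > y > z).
First, there are 2 components. They look like related sheets of one shape, so recover p as a whole.
Next, the degree is 2 — a generic line meets the surface in up to 2 points.
Then, checking where it meets the axes: the surface avoids every integer x-axis point in the box; the surface avoids every integer y-axis point in the box.
Finally, fitting integer coefficients to these (and the overall shape) gives p.

2*x^2 - x*z + y^2 - y*z - 3*z^2 + 2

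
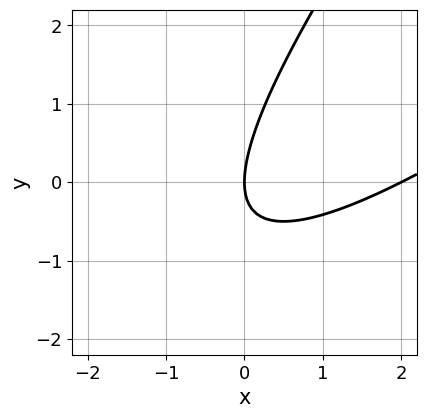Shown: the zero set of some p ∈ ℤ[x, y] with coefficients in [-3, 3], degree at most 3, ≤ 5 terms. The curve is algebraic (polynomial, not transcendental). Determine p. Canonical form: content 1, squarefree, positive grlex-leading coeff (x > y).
x^2 - 2*x*y + y^2 - 2*x

First, degree: no degree-1 curve has this shape, so deg p = 2.
Next, checking where it meets the axes: one y-axis crossing is at y = 0; among the integer gridlines, it crosses the x-axis at x ∈ {0, 2}.
Finally, putting this together gives p.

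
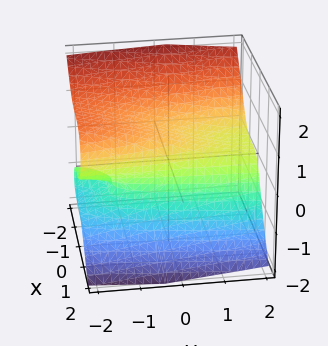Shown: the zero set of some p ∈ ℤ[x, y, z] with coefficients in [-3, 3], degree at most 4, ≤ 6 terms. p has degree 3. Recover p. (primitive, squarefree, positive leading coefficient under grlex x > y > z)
3*x^3 + 3*z^3 + x^2 + 2*y*z - 1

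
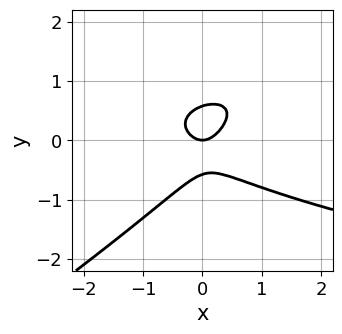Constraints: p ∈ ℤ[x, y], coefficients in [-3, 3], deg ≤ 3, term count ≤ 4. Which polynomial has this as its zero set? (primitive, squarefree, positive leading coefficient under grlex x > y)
deg p = 3. No degree-2 curve has this shape.
From the visible intercepts: it crosses the y-axis at the gridline y = 0; one x-axis crossing is at x = 0.
Solving for integer coefficients yields p as stated.

2*x*y^2 - 3*y^3 - 2*x^2 + y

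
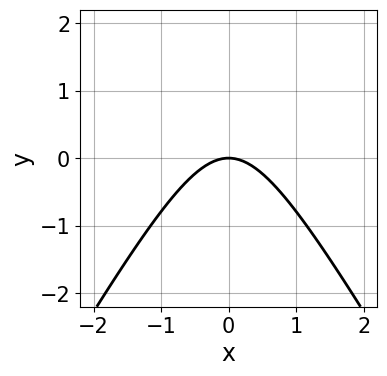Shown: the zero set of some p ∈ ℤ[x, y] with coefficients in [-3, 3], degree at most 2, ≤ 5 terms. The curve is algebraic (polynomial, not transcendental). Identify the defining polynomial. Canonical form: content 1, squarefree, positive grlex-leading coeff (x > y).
The degree is 2 — no degree-1 curve has this shape.
Symmetries: mirror symmetry x ↦ −x ⇒ only even powers of x.
Reading off the gridlines: it crosses the y-axis at the gridline y = 0; one x-axis crossing is at x = 0.
These observations pin down the coefficients.

3*x^2 - y^2 + 3*y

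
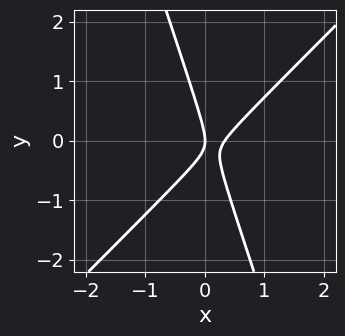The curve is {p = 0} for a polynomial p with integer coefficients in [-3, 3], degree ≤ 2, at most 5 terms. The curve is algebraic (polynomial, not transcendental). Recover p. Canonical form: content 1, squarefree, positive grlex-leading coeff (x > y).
3*x^2 - 2*x*y - y^2 - x

First, the degree is 2 — no degree-1 curve has this shape.
Next, observable constraints: it crosses the x-axis at the gridline x = 0; it crosses the y-axis at the gridline y = 0.
Finally, these observations pin down the coefficients.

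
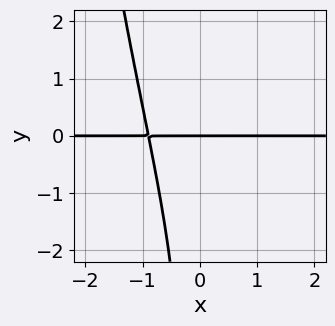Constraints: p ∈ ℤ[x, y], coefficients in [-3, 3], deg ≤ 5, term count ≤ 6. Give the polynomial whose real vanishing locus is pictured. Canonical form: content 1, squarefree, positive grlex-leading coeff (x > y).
(a) deg p = 4. A generic line meets the curve in up to 4 points.
(b) Checking where it meets the axes: every point of the x-axis in the box is on the curve; it meets the y-axis at y = 0 (among the integer gridlines).
(c) Matching integer coefficients to the picture gives p.

3*x^3*y - x^2*y - 2*x*y^2 + 3*y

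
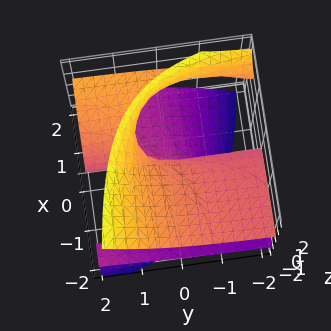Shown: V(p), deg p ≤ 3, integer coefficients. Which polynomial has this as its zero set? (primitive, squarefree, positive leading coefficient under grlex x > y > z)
2*x*y*z - 3*x*z^2 - 3*y*z^2 + 2*z^3 + 2*x

The degree is 3 — no degree-2 surface has this shape.
Observable constraints: the visible y-axis segment lies entirely on the surface; it meets the x-axis at x = 0 (among the integer gridlines); it meets the z-axis at z = 0 (among the integer gridlines).
Putting this together gives p.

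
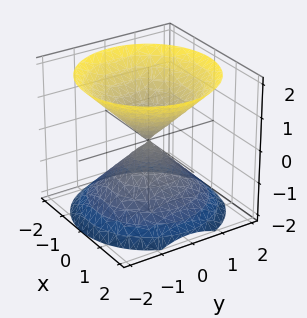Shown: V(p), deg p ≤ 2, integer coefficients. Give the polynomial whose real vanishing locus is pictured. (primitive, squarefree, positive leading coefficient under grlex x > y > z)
x^2 + y^2 - z^2

1. There are 2 components. They look like related sheets of one shape, so recover p as a whole.
2. The degree is 2 — two nappes meeting at a single point; a quadric.
3. Symmetries: rotational symmetry about the z-axis ⇒ p depends on x, y only through x² + y²; mirror symmetry z ↦ −z ⇒ only even powers of z.
4. Observable constraints: it crosses the x-axis at the gridline x = 0; it crosses the z-axis at the gridline z = 0; a circular section at z = 1 has radius exactly 1; it meets the y-axis at y = 0 (among the integer gridlines).
5. These observations pin down the coefficients.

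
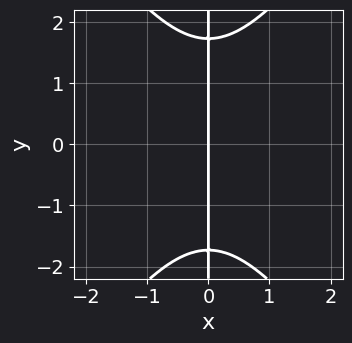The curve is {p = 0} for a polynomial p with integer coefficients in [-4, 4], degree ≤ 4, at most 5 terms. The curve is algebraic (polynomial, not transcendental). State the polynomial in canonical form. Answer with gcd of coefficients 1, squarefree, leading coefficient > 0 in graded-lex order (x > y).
(a) The degree is 3 — the shape is more complex than any degree-2 curve.
(b) Symmetries: the y ↦ −y reflection is a symmetry, so y appears only in even powers.
(c) From the visible intercepts: every point of the y-axis in the box is on the curve; it meets the x-axis at x = 0 (among the integer gridlines).
(d) These observations pin down the coefficients.

2*x^3 - x*y^2 + 3*x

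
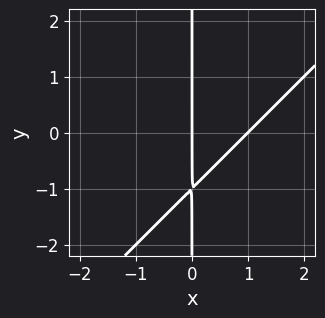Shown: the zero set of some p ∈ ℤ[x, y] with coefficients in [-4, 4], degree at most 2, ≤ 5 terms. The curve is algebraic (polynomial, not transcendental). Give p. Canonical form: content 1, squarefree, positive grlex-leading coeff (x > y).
1. deg p = 2. No degree-1 curve has this shape.
2. From the visible intercepts: among the integer gridlines, it crosses the x-axis at x ∈ {0, 1}; the visible y-axis segment lies entirely on the curve.
3. Together with the visible shape, these determine p as stated.

x^2 - x*y - x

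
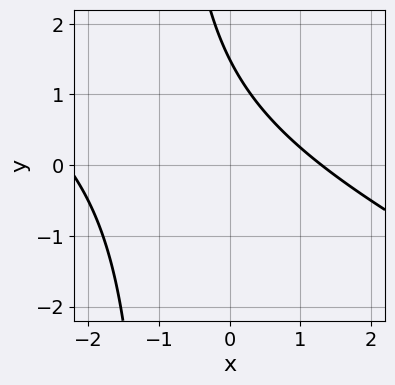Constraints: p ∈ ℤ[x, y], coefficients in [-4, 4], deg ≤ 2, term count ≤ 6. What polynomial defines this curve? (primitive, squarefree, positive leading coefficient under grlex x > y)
x^2 + 2*x*y + x + 2*y - 3

deg p = 2. No degree-1 curve has this shape.
Matching integer coefficients to the picture gives p.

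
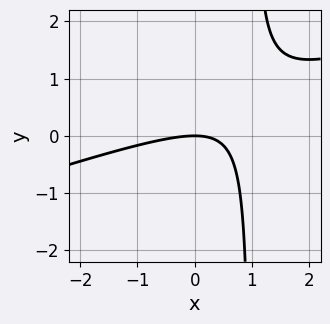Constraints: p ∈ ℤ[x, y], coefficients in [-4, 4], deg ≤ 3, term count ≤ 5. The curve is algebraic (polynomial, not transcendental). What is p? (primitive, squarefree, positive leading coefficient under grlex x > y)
x^2 - 3*x*y + 3*y

1. The degree is 2 — a generic line meets the curve in up to 2 points.
2. From the visible intercepts: one y-axis crossing is at y = 0; it crosses the x-axis at the gridline x = 0.
3. The integer polynomial consistent with all of this is the stated p.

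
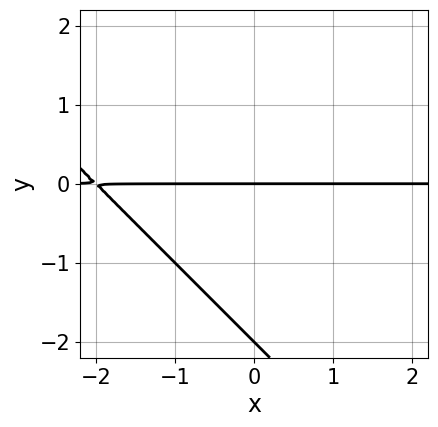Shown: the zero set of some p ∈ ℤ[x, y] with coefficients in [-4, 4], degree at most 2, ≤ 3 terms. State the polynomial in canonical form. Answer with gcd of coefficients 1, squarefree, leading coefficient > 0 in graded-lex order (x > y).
x*y + y^2 + 2*y

(a) deg p = 2. No degree-1 curve has this shape.
(b) Reading off the gridlines: the visible x-axis segment lies entirely on the curve; the y-axis gridline crossings are at y ∈ {-2, 0}.
(c) The integer polynomial consistent with all of this is the stated p.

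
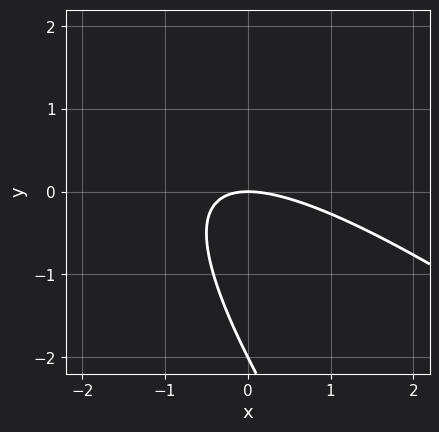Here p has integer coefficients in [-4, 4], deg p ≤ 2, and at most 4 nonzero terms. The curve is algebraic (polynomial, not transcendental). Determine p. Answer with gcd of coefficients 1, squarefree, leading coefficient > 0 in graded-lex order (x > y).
The degree is 2 — a generic line meets the curve in up to 2 points.
From the axis intercepts and sections: the y-axis gridline crossings are at y ∈ {-2, 0}; one x-axis crossing is at x = 0.
Assembling these constraints gives the stated polynomial.

x^2 + 2*x*y + y^2 + 2*y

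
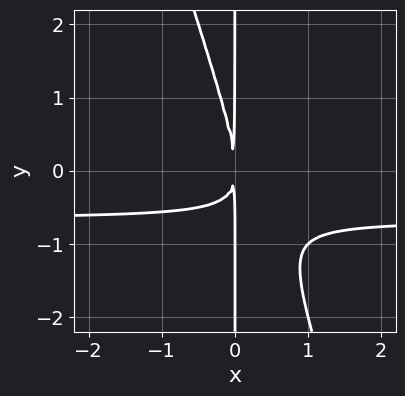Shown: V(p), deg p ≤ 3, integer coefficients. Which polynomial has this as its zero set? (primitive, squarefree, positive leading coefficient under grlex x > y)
3*x^2*y + x*y^2 + 2*x^2

(a) Degree: the shape is more complex than any degree-2 curve, so deg p = 3.
(b) From the visible intercepts: every point of the y-axis in the box is on the curve.
(c) Matching integer coefficients to the picture gives p.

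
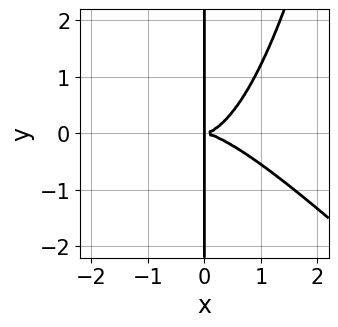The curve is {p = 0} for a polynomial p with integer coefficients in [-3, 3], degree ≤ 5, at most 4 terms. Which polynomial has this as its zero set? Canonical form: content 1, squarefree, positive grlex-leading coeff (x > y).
First, deg p = 4. The shape is more complex than any degree-3 curve.
Next, observable constraints: every point of the y-axis in the box is on the curve.
Finally, these observations pin down the coefficients.

2*x^4 + 2*x^3*y - 3*x*y^2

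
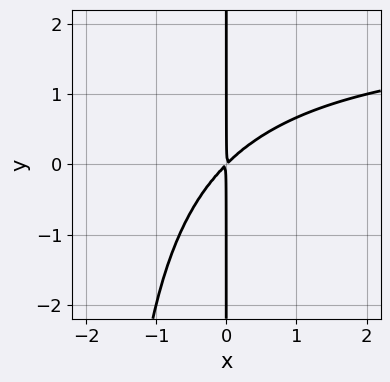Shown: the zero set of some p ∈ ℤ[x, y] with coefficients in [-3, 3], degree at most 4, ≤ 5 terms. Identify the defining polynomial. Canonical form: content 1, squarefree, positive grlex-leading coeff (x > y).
1. The degree is 3 — no degree-2 curve has this shape.
2. Observable constraints: every point of the y-axis in the box is on the curve.
3. Putting this together gives p.

x^2*y - 2*x^2 + 2*x*y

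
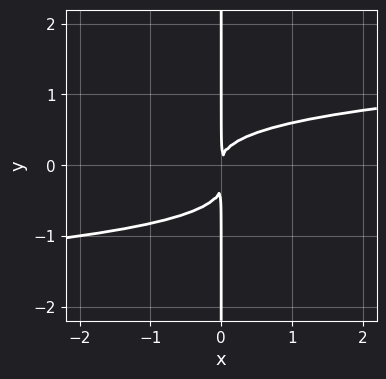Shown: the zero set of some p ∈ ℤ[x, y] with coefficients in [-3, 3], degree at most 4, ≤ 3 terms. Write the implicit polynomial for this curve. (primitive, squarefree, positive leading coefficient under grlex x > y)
(a) The degree is 4 — a generic line meets the curve in up to 4 points.
(b) From the axis intercepts and sections: the visible y-axis segment lies entirely on the curve.
(c) Matching integer coefficients to the picture gives p.

3*x*y^3 + x*y^2 - x^2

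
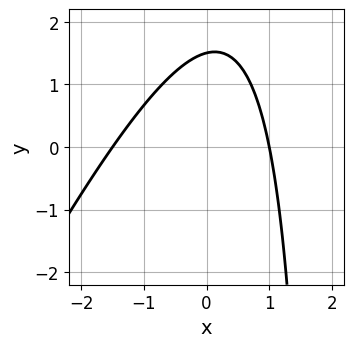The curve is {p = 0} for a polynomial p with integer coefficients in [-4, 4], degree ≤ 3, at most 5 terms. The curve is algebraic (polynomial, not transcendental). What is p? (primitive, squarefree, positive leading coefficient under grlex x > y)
(a) deg p = 2. A generic line meets the curve in up to 2 points.
(b) Against the integer gridlines: it meets the x-axis at x = 1 (among the integer gridlines).
(c) Fitting integer coefficients to these (and the overall shape) gives p.

2*x^2 - x*y + x + 2*y - 3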